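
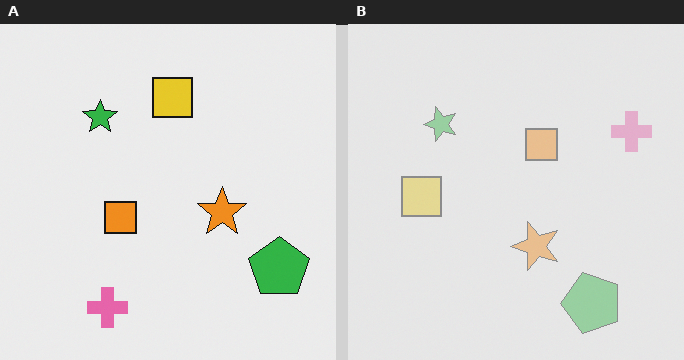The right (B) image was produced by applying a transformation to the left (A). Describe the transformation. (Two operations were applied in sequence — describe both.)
The transformation is: washed out (contrast reduced), then transposed (reflected across the top-left ↔ bottom-right diagonal).

Tones are pushed toward mid-grey across the whole image — a global contrast change. Shapes have swapped their row and column positions — what was in the top-right is now in the bottom-left — a diagonal reflection.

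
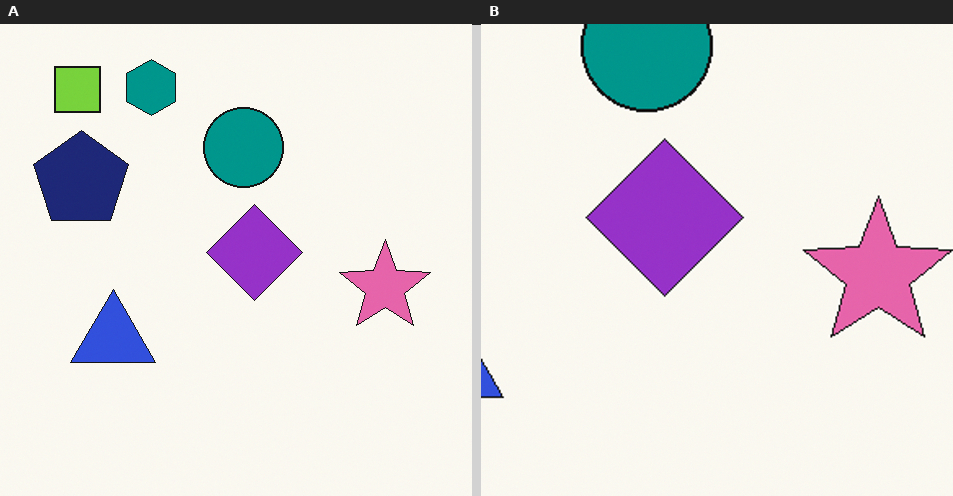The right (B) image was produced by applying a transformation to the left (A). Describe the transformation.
This is the original image cropped to a noticeably smaller region and rescaled.

The visible shapes are larger and the field of view is narrower; shapes near the original edges may be partly or wholly outside the frame — a crop-and-rescale.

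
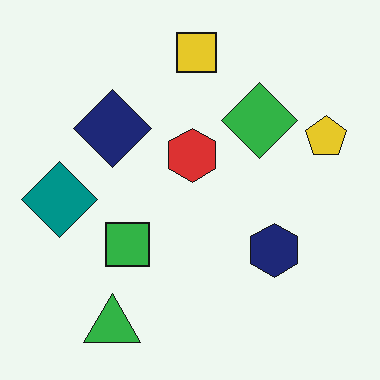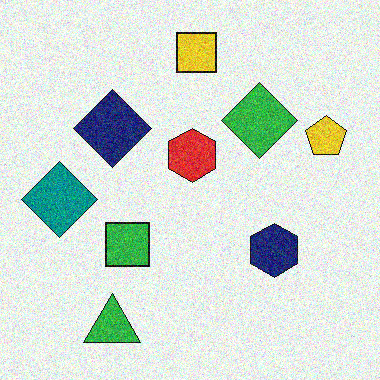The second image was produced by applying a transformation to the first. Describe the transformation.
The second image is the first degraded with visible gaussian noise.

Random speckle covers the whole image, including the flat background.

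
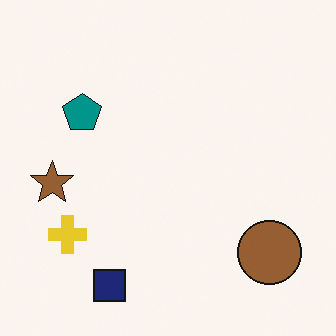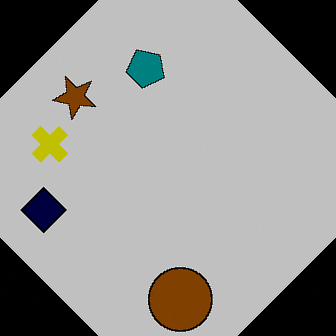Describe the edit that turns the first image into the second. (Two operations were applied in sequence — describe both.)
It was heavily posterized to just a handful of flat colors, then rotated clockwise by a large amount — several tens of degrees.

Each flat color has snapped to a coarser quantized level — most visibly, the near-white background has dropped to a flat grey. Every shape is tilted by the same angle and the image corners show triangular fill wedges — a whole-image rotation by a non-right angle.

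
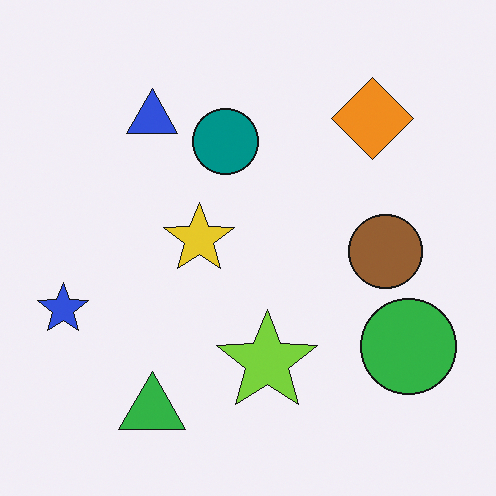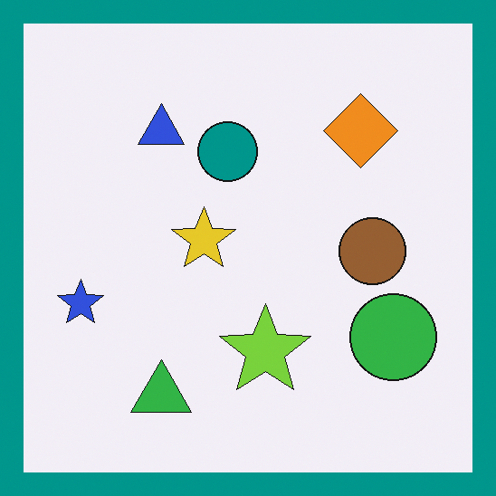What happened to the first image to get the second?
The image was framed with a teal border.

A solid teal frame runs around the edge of the second image, with the content slightly shrunk inside it.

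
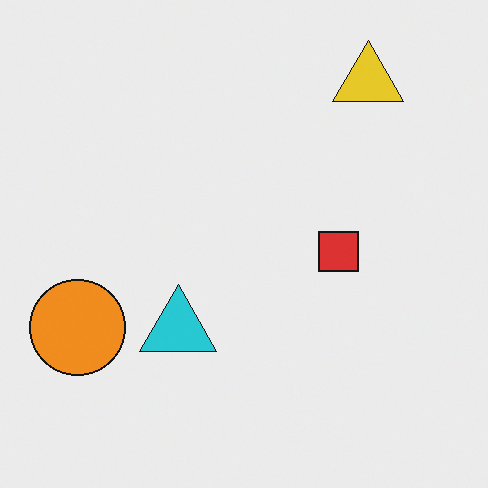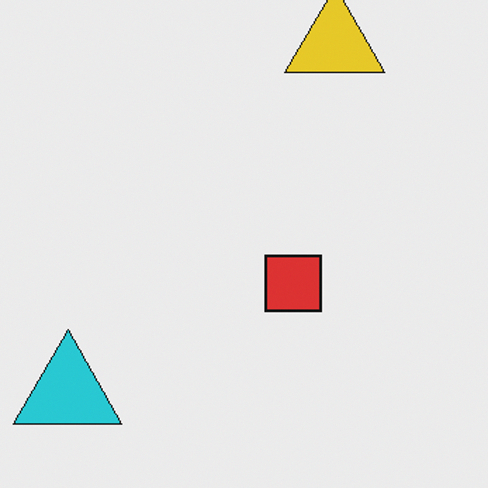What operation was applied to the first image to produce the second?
This is the original image cropped to a modestly smaller region and rescaled.

The visible shapes are larger and the field of view is narrower; shapes near the original edges may be partly or wholly outside the frame — a crop-and-rescale.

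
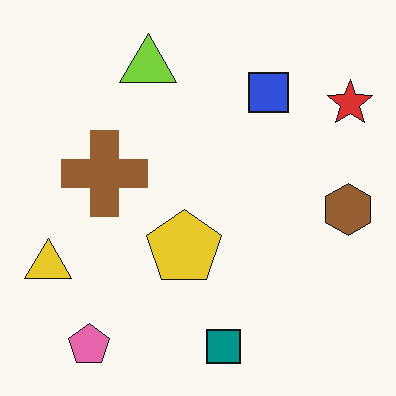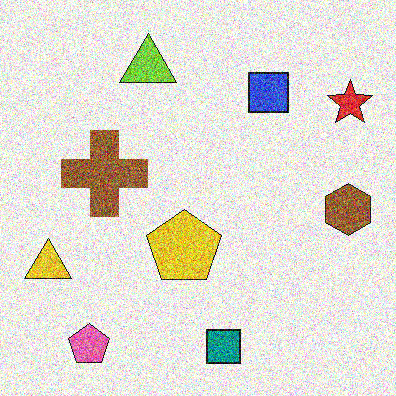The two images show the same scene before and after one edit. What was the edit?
The image was degraded with heavy additive noise.

Random speckle covers the whole image, including the flat background.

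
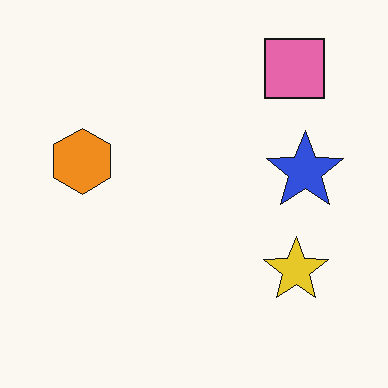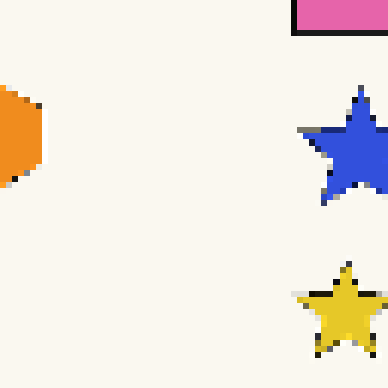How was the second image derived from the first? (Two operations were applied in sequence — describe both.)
The transformation is: cropped to a noticeably smaller region and rescaled, then pixelated into visible square blocks.

The visible shapes are larger and the field of view is narrower; shapes near the original edges may be partly or wholly outside the frame — a crop-and-rescale. Shapes are reduced to large square blocks; fine edges and outlines are lost — a downscale-then-upscale (mosaic) effect.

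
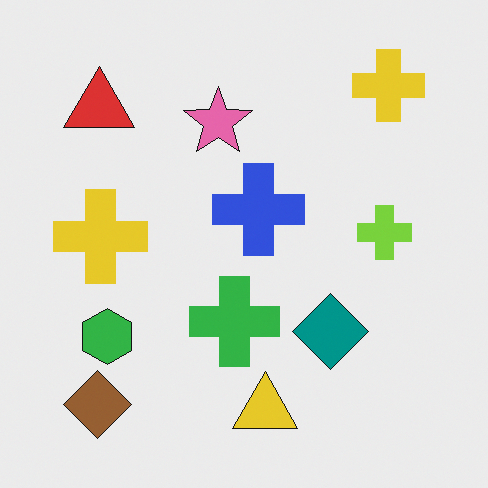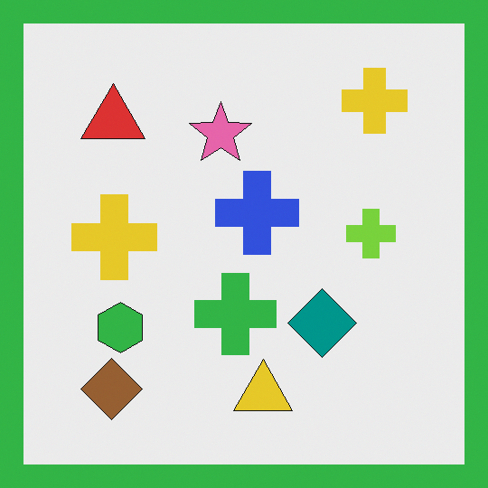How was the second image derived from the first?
The second image is the first framed with a green border.

A solid green frame runs around the edge of the second image, with the content slightly shrunk inside it.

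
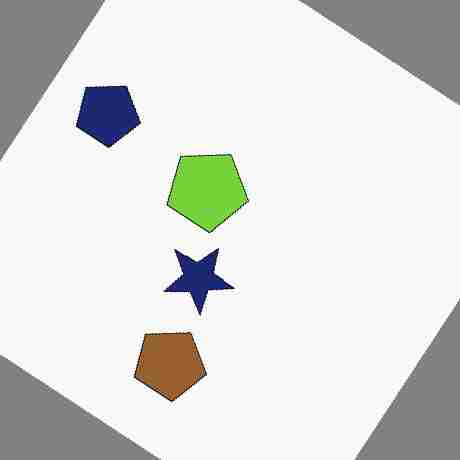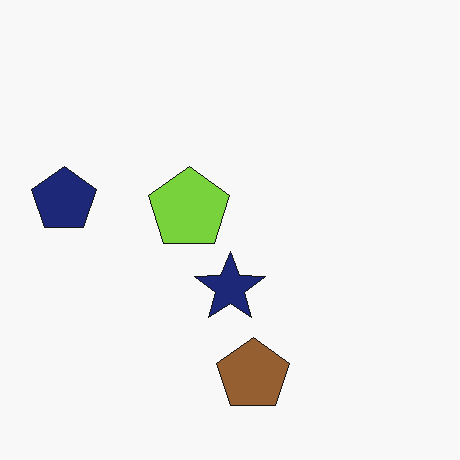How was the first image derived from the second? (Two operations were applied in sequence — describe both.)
Rotated clockwise by a large amount — several tens of degrees, then degraded with heavy JPEG compression.

Every shape is tilted by the same angle and the image corners show triangular fill wedges — a whole-image rotation by a non-right angle. Blocky 8×8 compression artifacts appear around shape edges and the flat background shows ringing — characteristic JPEG degradation.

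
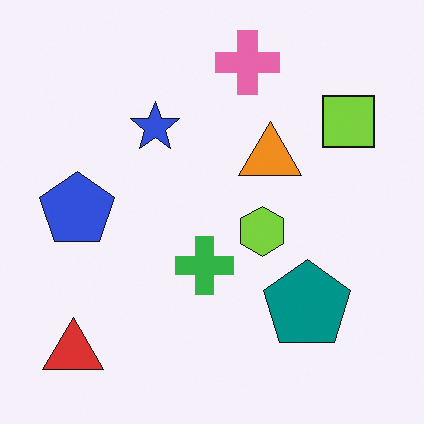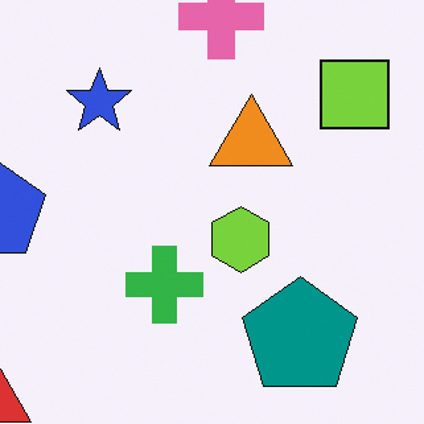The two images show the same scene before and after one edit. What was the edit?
The transformation is: cropped slightly and scaled back up.

The visible shapes are larger and the field of view is narrower; shapes near the original edges may be partly or wholly outside the frame — a crop-and-rescale.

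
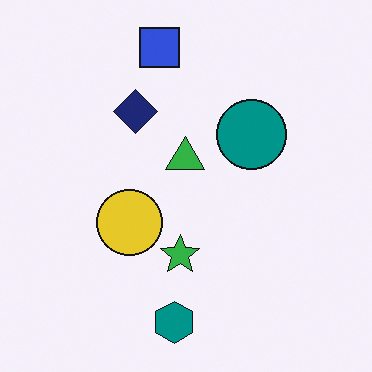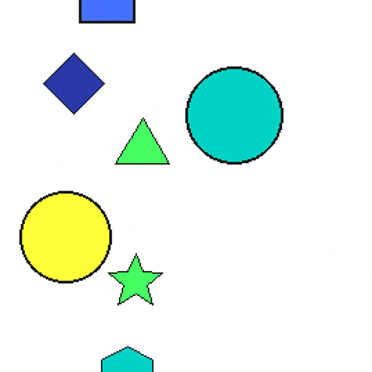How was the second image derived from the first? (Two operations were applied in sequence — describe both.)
The second image is the first brightened a lot, then cropped to a modestly smaller region and rescaled.

Every pixel — background and shapes alike — is uniformly brightened. The visible shapes are larger and the field of view is narrower; shapes near the original edges may be partly or wholly outside the frame — a crop-and-rescale.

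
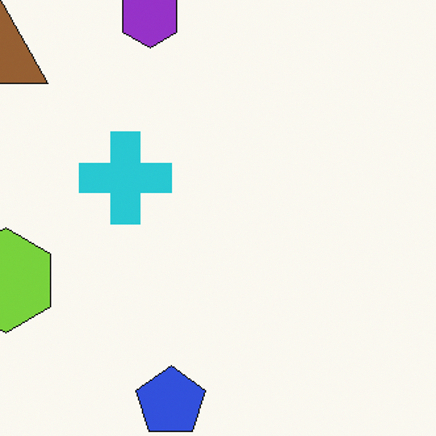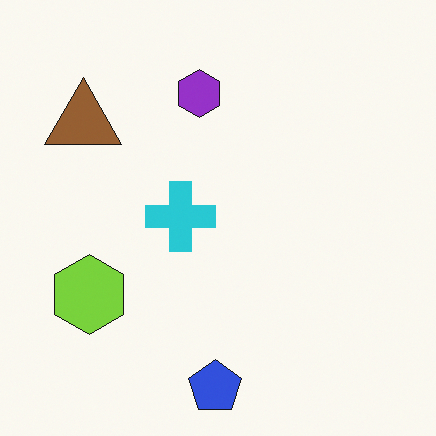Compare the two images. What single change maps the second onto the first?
The image was cropped to a modestly smaller region and rescaled.

The visible shapes are larger and the field of view is narrower; shapes near the original edges may be partly or wholly outside the frame — a crop-and-rescale.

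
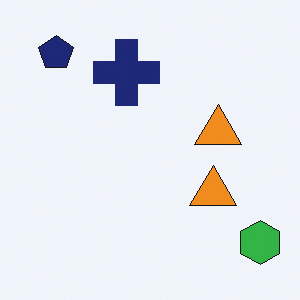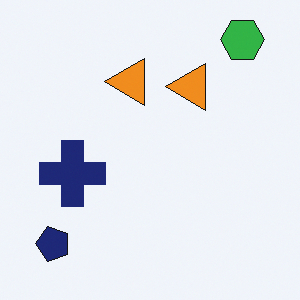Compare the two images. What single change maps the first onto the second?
The transformation is: rotated 90° counter-clockwise.

The green hexagon sits in the bottom-right of the first image and the top-right of the second — consistent with a whole-image 90° counter-clockwise rotation.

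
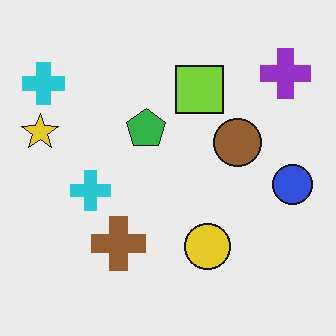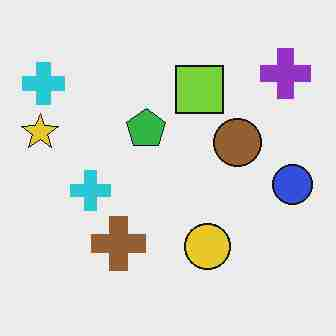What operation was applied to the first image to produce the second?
This is the original image degraded with heavy JPEG compression.

Blocky 8×8 compression artifacts appear around shape edges and the flat background shows ringing — characteristic JPEG degradation.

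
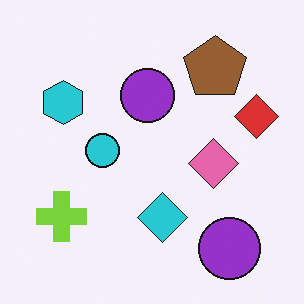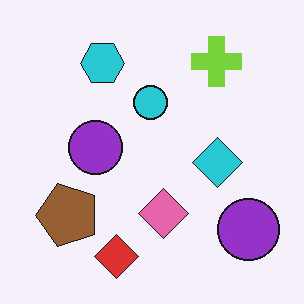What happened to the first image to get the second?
It was transposed (reflected across the top-left ↔ bottom-right diagonal).

Shapes have swapped their row and column positions — what was in the top-right is now in the bottom-left — a diagonal reflection.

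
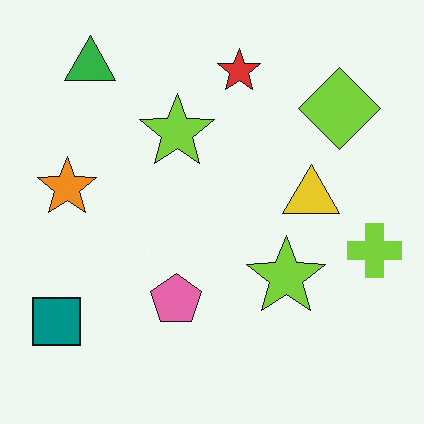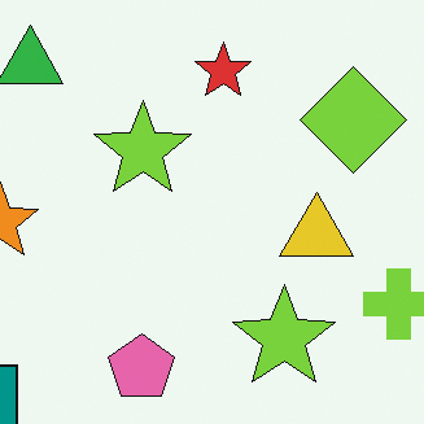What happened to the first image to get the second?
This is the original image cropped to a modestly smaller region and rescaled.

The visible shapes are larger and the field of view is narrower; shapes near the original edges may be partly or wholly outside the frame — a crop-and-rescale.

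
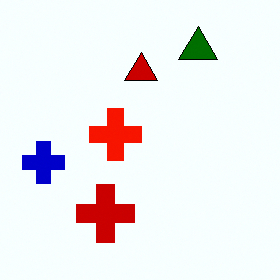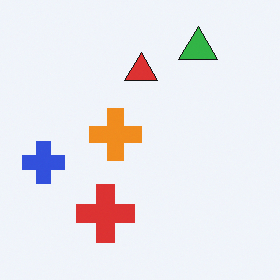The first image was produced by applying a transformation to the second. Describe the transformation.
The transformation is: given much higher contrast.

Tones are pushed away from mid-grey across the whole image — a global contrast change.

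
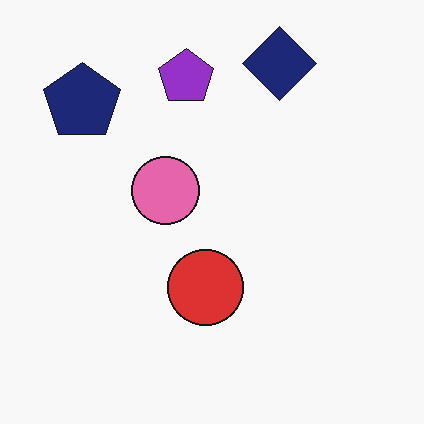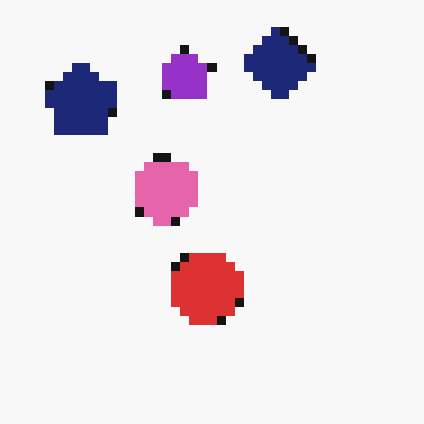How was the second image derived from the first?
Heavily pixelated into large blocks.

Shapes are reduced to large square blocks; fine edges and outlines are lost — a downscale-then-upscale (mosaic) effect.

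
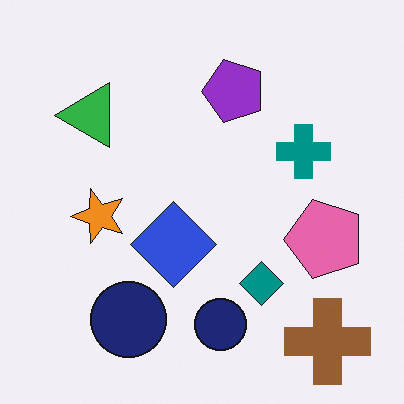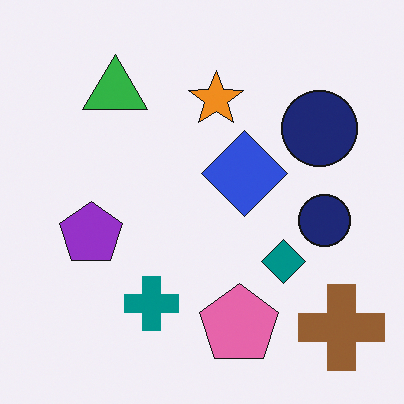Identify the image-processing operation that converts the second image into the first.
The transformation is: transposed (reflected across the top-left ↔ bottom-right diagonal).

Shapes have swapped their row and column positions — what was in the top-right is now in the bottom-left — a diagonal reflection.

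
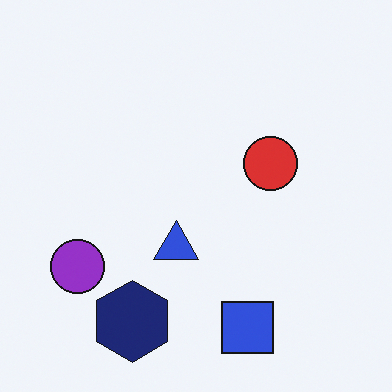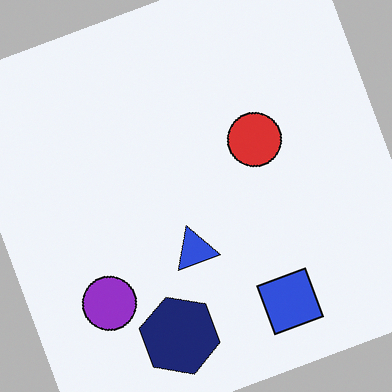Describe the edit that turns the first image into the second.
The image was rotated counter-clockwise by a moderate amount.

Every shape is tilted by the same angle and the image corners show triangular fill wedges — a whole-image rotation by a non-right angle.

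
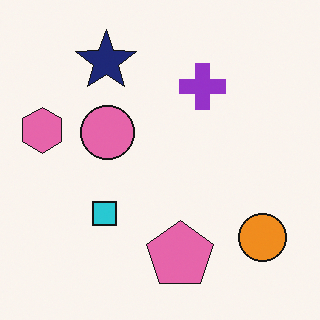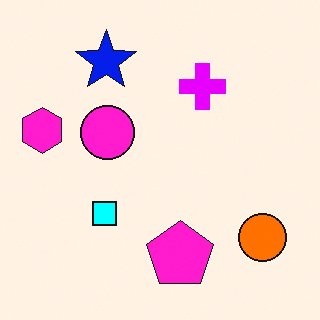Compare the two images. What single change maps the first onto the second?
This is the original image made much more vivid (saturation change).

All colors are more vivid — a global saturation change.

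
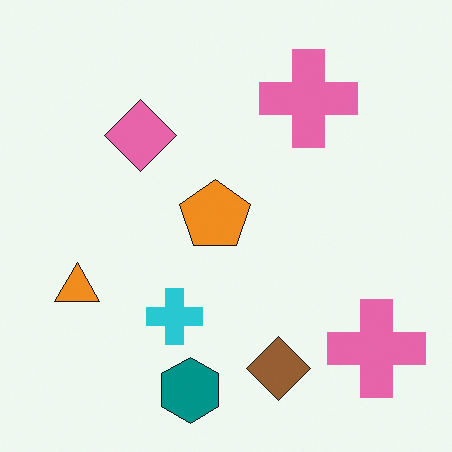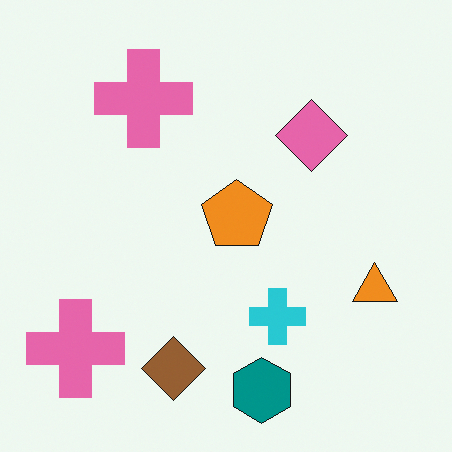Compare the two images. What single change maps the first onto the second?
This is the original image flipped horizontally (left ↔ right).

The orange triangle is in the left of the first image and the right of the second — shapes on opposite sides of the vertical midline have swapped in a mirror flip.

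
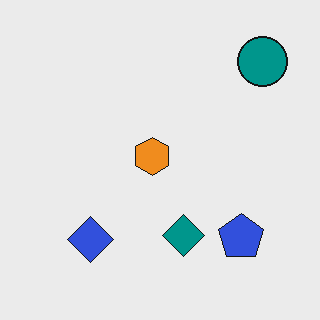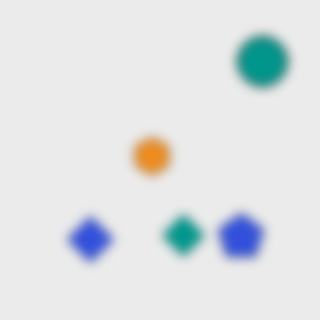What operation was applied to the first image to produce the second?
The transformation is: heavily blurred.

Shape edges and outlines are uniformly softened across the whole image.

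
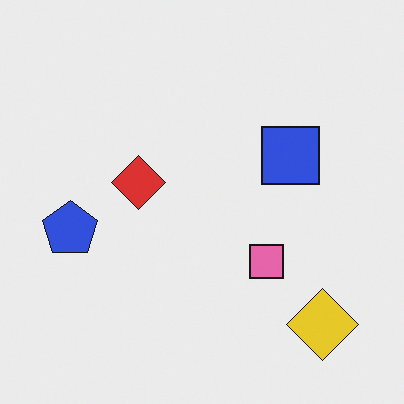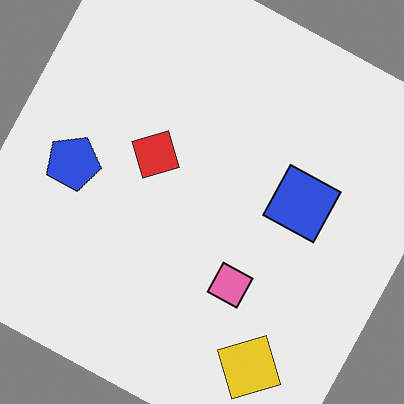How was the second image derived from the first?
The image was rotated clockwise by a moderate amount.

Every shape is tilted by the same angle and the image corners show triangular fill wedges — a whole-image rotation by a non-right angle.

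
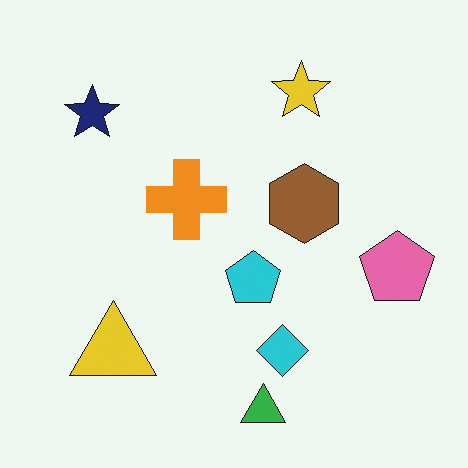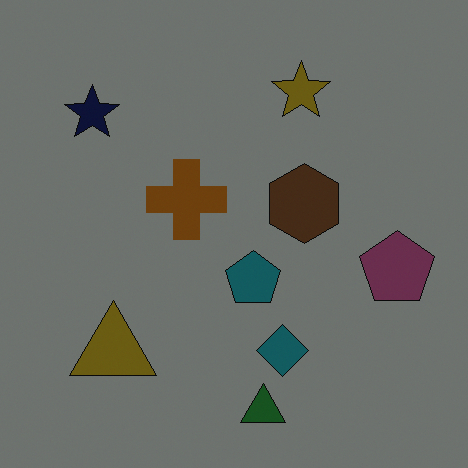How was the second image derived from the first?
The second image is the first substantially darkened.

Every pixel — background and shapes alike — is uniformly darkened.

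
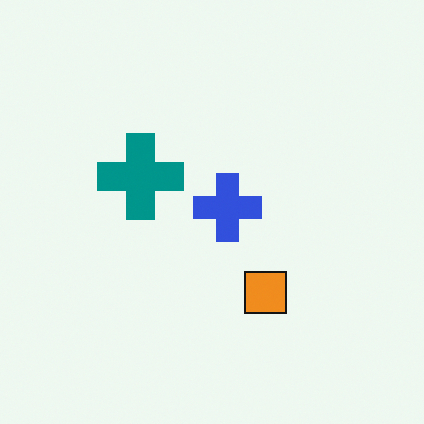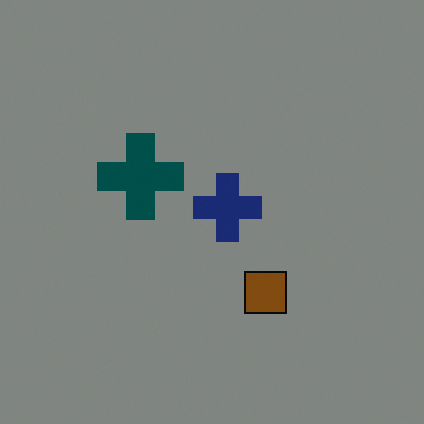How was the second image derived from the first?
It was darkened a lot.

Every pixel — background and shapes alike — is uniformly darkened.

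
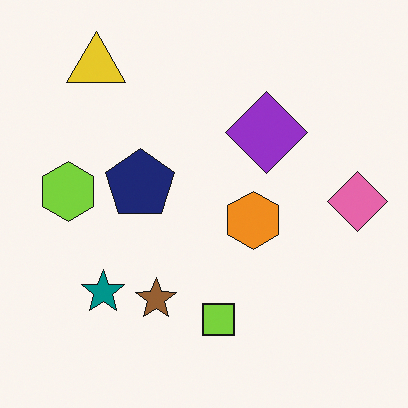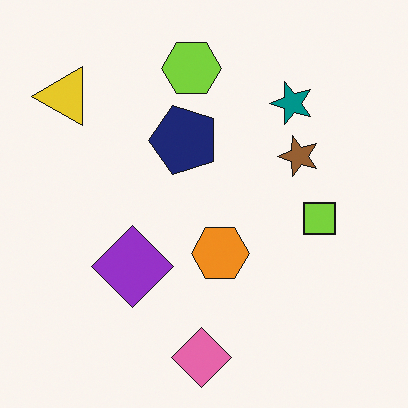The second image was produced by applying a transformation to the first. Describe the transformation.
This is the original image transposed (reflected across the top-left ↔ bottom-right diagonal).

Shapes have swapped their row and column positions — what was in the top-right is now in the bottom-left — a diagonal reflection.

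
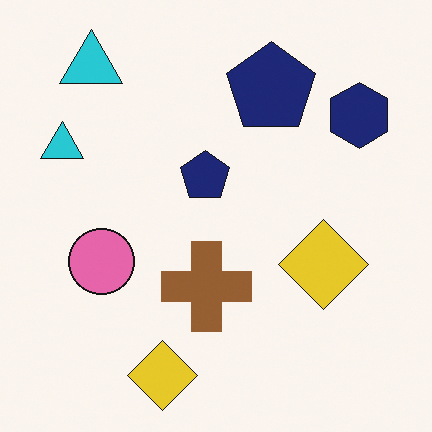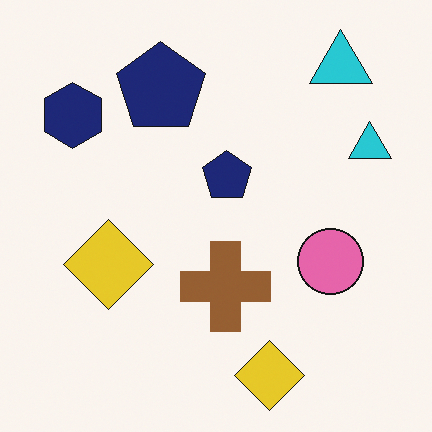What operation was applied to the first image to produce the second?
The second image is the first flipped horizontally (left ↔ right).

The navy hexagon is in the top-right of the first image and the top-left of the second — shapes on opposite sides of the vertical midline have swapped in a mirror flip.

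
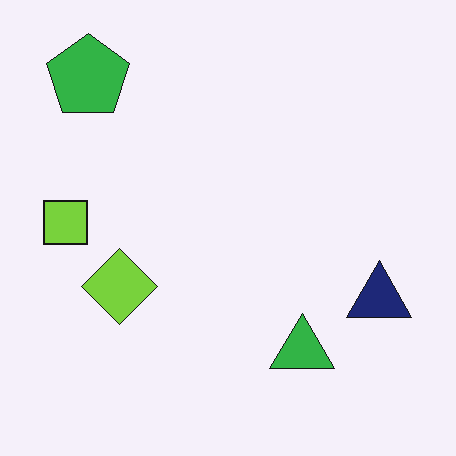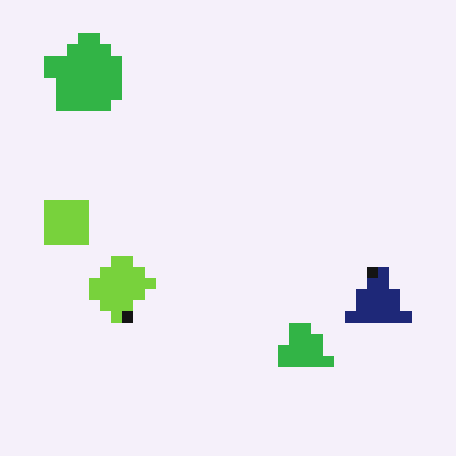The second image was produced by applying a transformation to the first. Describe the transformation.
The second image is the first heavily pixelated into large blocks.

Shapes are reduced to large square blocks; fine edges and outlines are lost — a downscale-then-upscale (mosaic) effect.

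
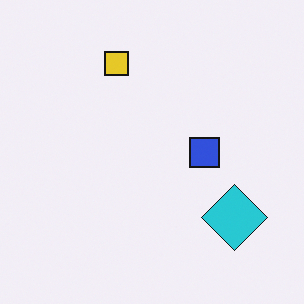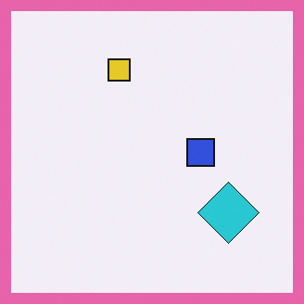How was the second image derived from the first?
The image was framed with a pink border.

A solid pink frame runs around the edge of the second image, with the content slightly shrunk inside it.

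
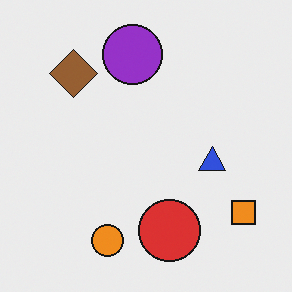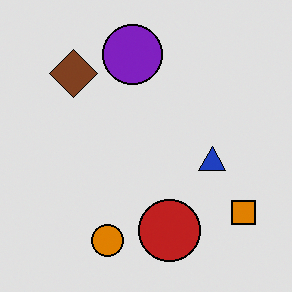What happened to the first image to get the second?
The second image is the first moderately posterized.

Each flat color has snapped to a coarser quantized level — most visibly, the near-white background has dropped to a flat grey.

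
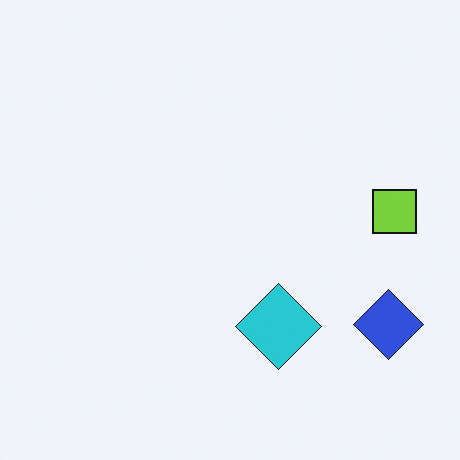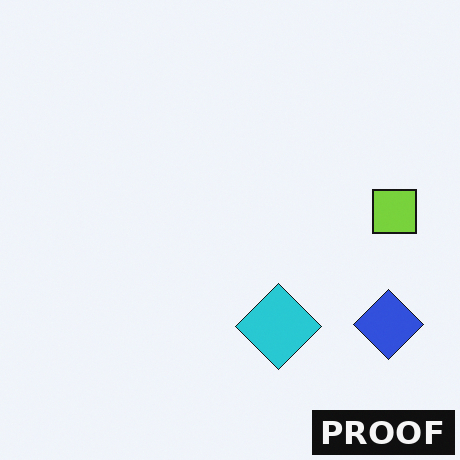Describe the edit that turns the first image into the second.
This is the original image watermarked with the text "PROOF" in the lower-right corner.

A dark label reading "PROOF" appears in the lower-right corner.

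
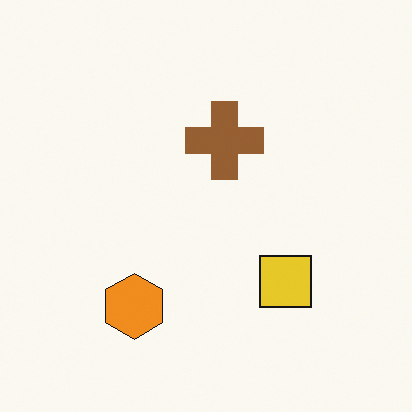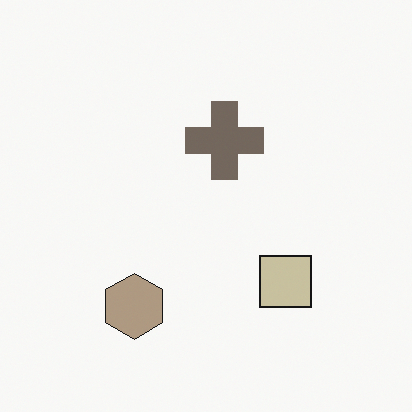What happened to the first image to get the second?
Heavily desaturated.

All colors are more muted and greyish — a global saturation change.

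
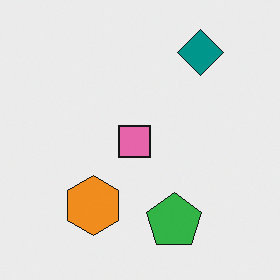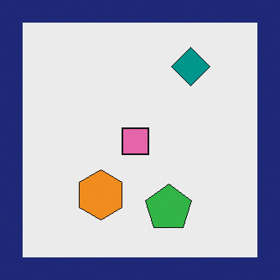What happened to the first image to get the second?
Framed with a navy border.

A solid navy frame runs around the edge of the second image, with the content slightly shrunk inside it.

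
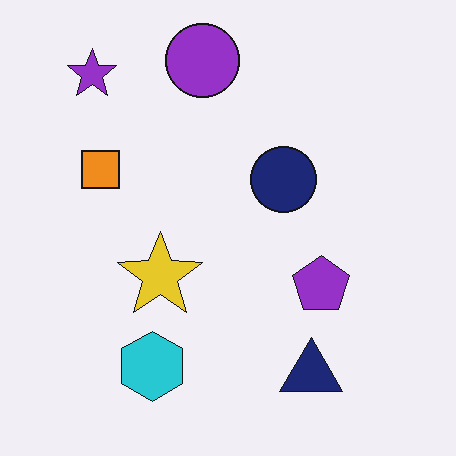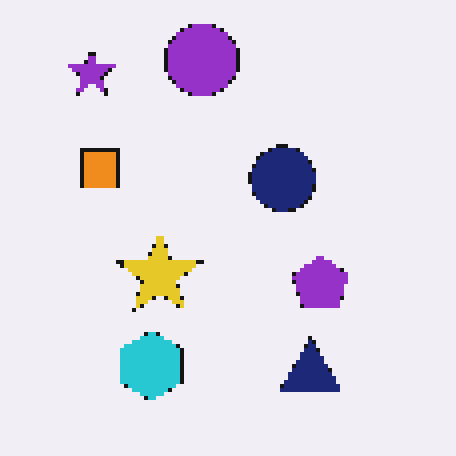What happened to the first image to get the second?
This is the original image lightly pixelated (a mild mosaic effect).

Shapes are reduced to large square blocks; fine edges and outlines are lost — a downscale-then-upscale (mosaic) effect.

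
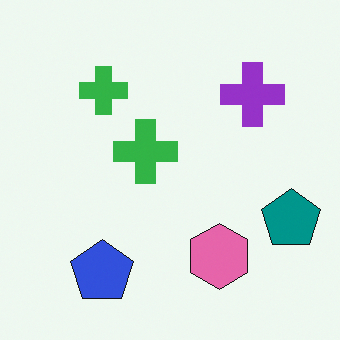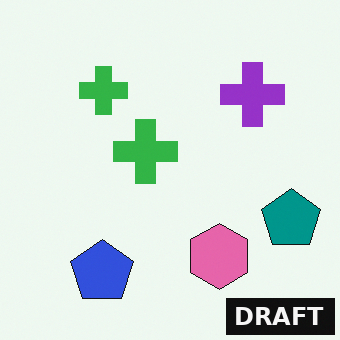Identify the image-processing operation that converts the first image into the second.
The image was watermarked with the text "DRAFT" in the lower-right corner.

A dark label reading "DRAFT" appears in the lower-right corner.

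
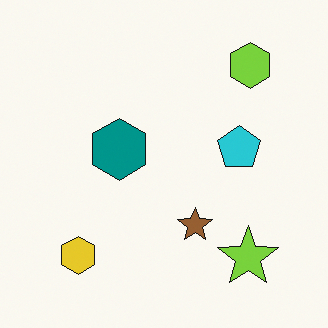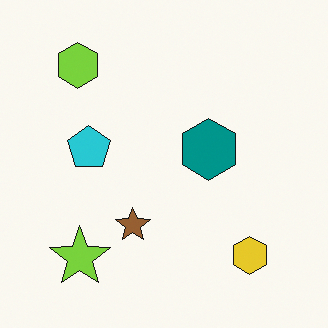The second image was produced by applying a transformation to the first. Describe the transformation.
The image was flipped horizontally (left ↔ right).

The yellow hexagon is in the bottom-left of the first image and the bottom-right of the second — shapes on opposite sides of the vertical midline have swapped in a mirror flip.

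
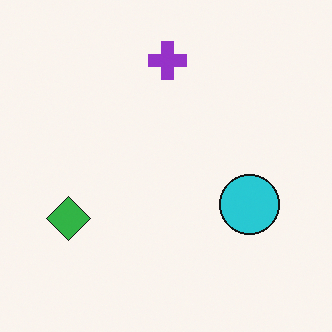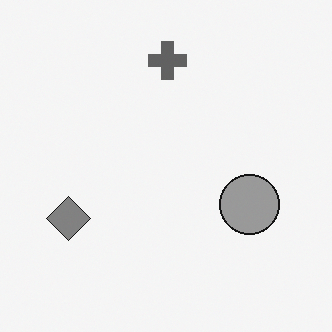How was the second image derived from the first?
The transformation is: converted to grayscale.

All color is removed — every shape is now a shade of grey.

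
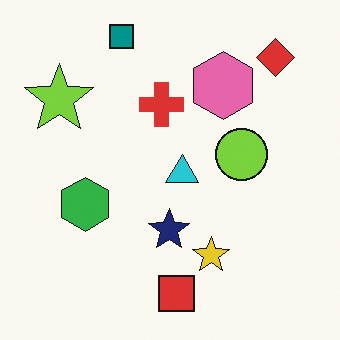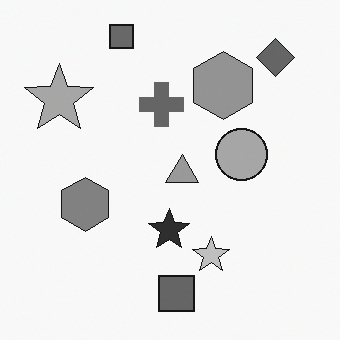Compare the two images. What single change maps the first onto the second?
Converted to grayscale.

All color is removed — every shape is now a shade of grey.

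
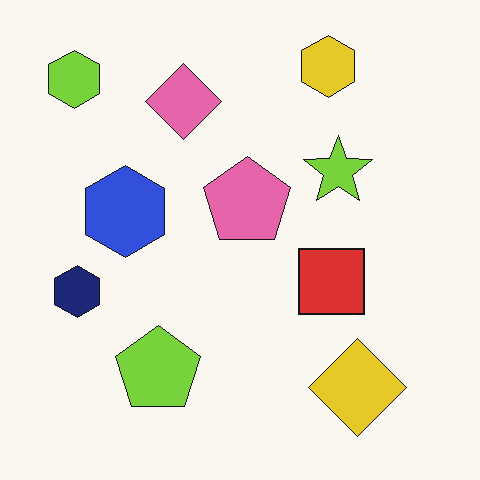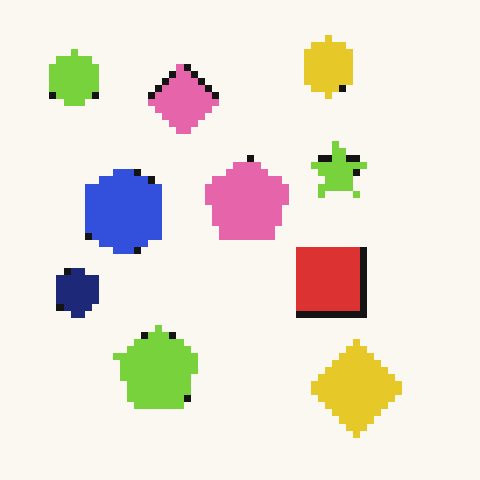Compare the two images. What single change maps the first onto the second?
The second image is the first moderately pixelated.

Shapes are reduced to large square blocks; fine edges and outlines are lost — a downscale-then-upscale (mosaic) effect.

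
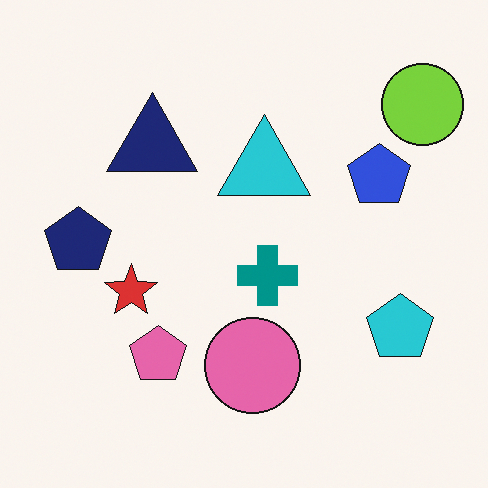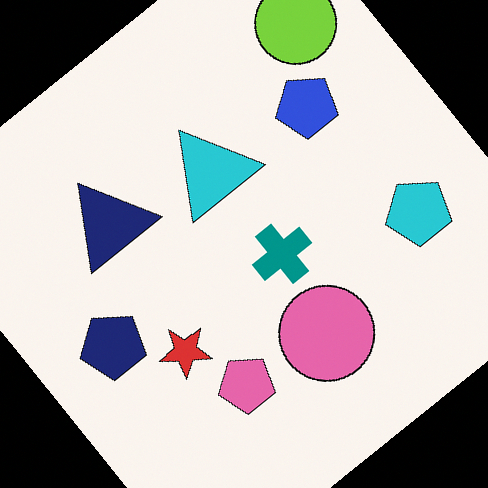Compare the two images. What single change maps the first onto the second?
The image was rotated counter-clockwise by a large amount — several tens of degrees.

Every shape is tilted by the same angle and the image corners show triangular fill wedges — a whole-image rotation by a non-right angle.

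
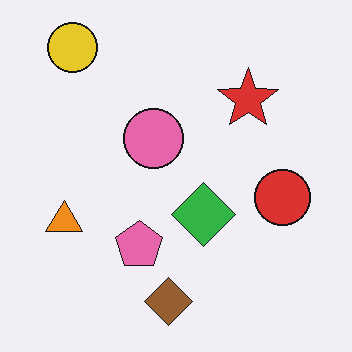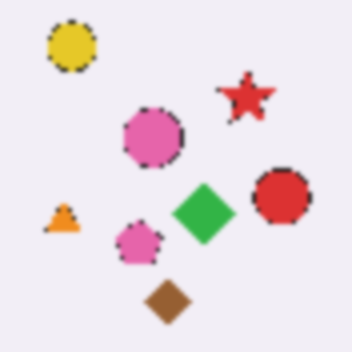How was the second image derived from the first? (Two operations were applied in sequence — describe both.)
It was lightly pixelated (a mild mosaic effect), then given a subtle gaussian blur.

Shapes are reduced to large square blocks; fine edges and outlines are lost — a downscale-then-upscale (mosaic) effect. Shape edges and outlines are uniformly softened across the whole image.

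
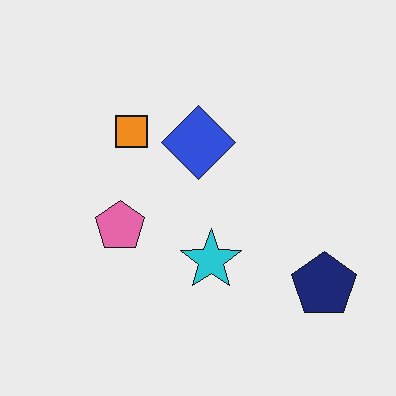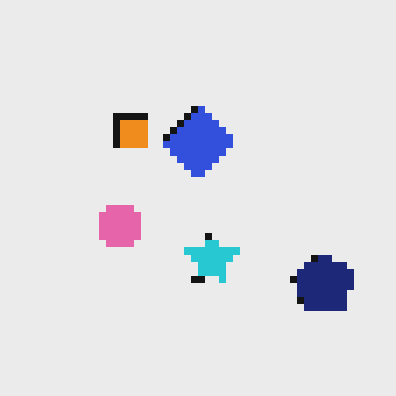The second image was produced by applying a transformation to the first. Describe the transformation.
Pixelated into visible square blocks.

Shapes are reduced to large square blocks; fine edges and outlines are lost — a downscale-then-upscale (mosaic) effect.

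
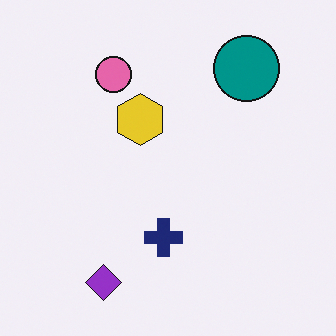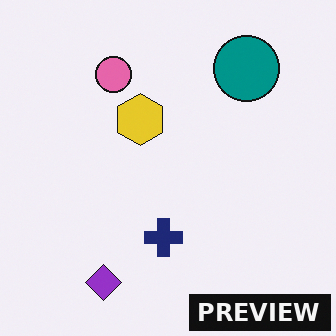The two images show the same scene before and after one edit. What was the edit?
The transformation is: watermarked with the text "PREVIEW" in the lower-right corner.

A dark label reading "PREVIEW" appears in the lower-right corner.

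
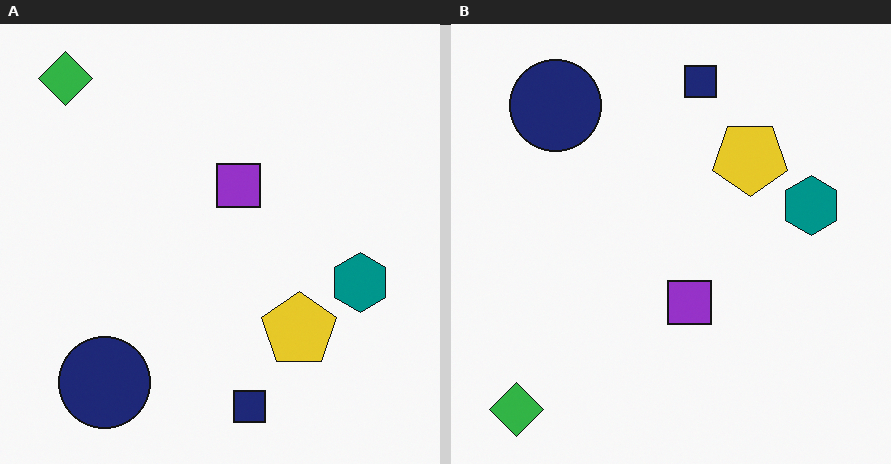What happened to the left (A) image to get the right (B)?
It was flipped vertically (top ↔ bottom).

The green diamond is in the top-left of the left (A) image and the bottom-left of the right (B) — shapes on opposite sides of the horizontal midline have swapped in a mirror flip.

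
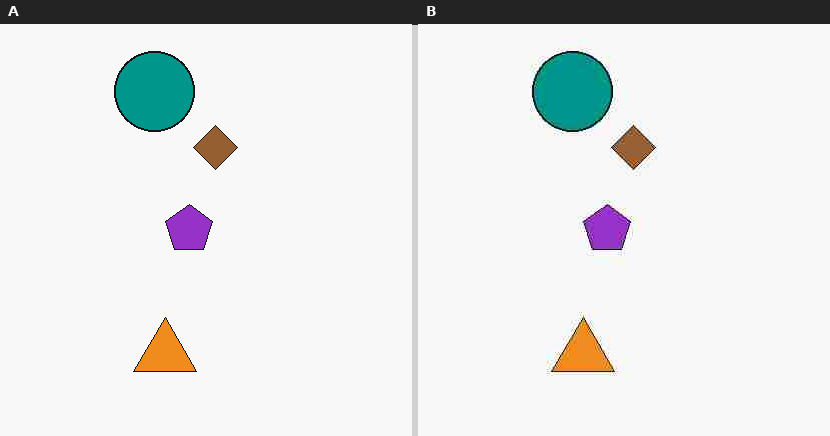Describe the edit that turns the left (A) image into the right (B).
It was degraded with heavy JPEG compression.

Blocky 8×8 compression artifacts appear around shape edges and the flat background shows ringing — characteristic JPEG degradation.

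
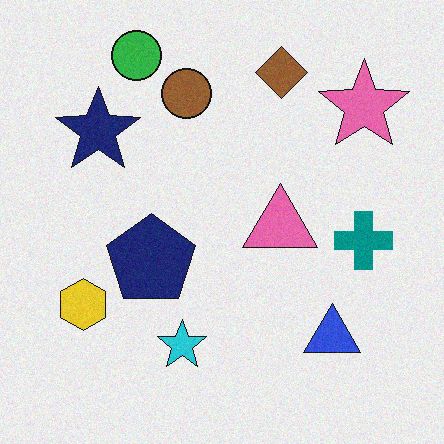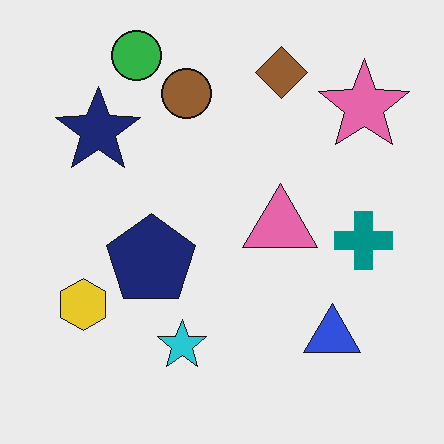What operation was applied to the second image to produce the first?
The image was degraded with a light layer of grain.

Random speckle covers the whole image, including the flat background.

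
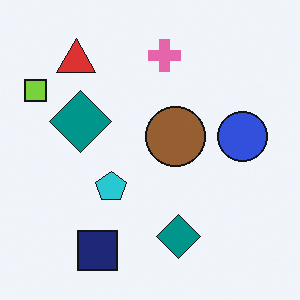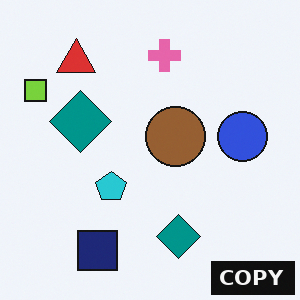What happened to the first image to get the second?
The second image is the first watermarked with the text "COPY" in the lower-right corner.

A dark label reading "COPY" appears in the lower-right corner.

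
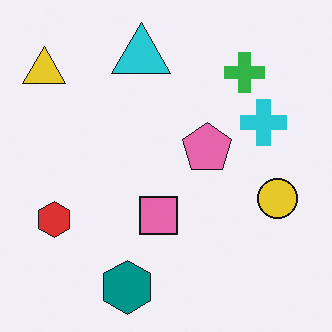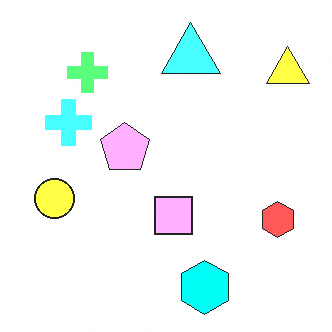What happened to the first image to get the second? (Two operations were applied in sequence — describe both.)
This is the original image flipped horizontally (left ↔ right), then substantially brightened.

The yellow triangle is in the top-left of the first image and the top-right of the second — shapes on opposite sides of the vertical midline have swapped in a mirror flip. Every pixel — background and shapes alike — is uniformly brightened.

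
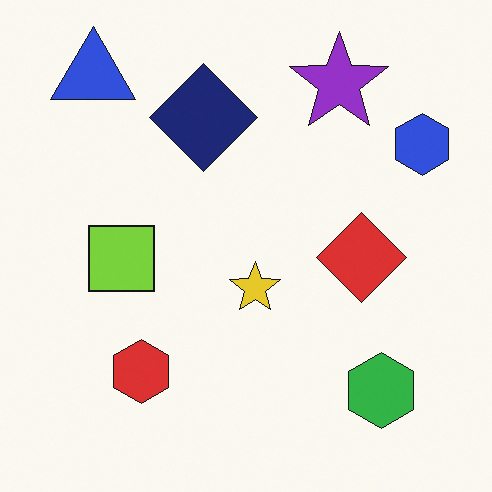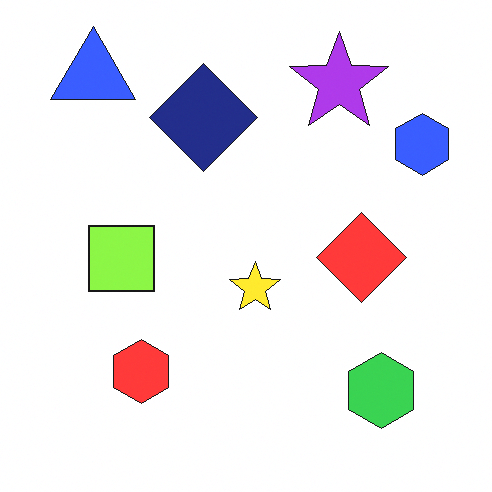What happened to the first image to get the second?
Slightly brightened.

Every pixel — background and shapes alike — is uniformly brightened.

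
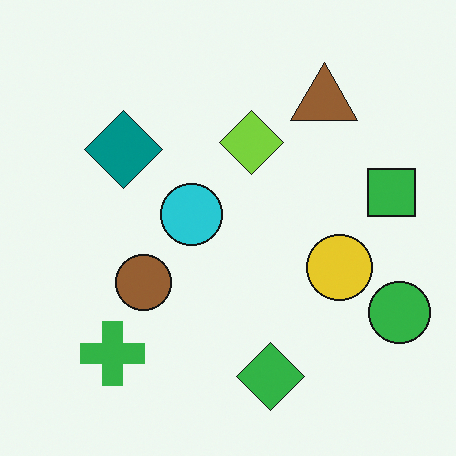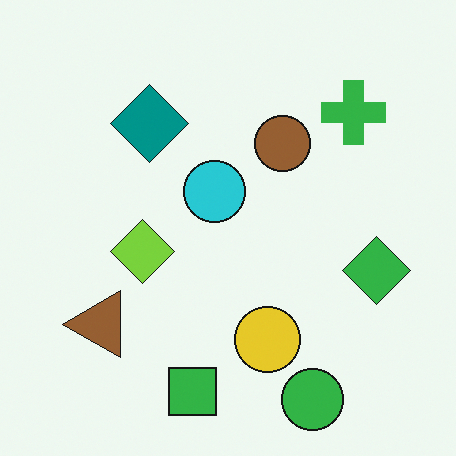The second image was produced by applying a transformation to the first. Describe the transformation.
This is the original image transposed (reflected across the top-left ↔ bottom-right diagonal).

Shapes have swapped their row and column positions — what was in the top-right is now in the bottom-left — a diagonal reflection.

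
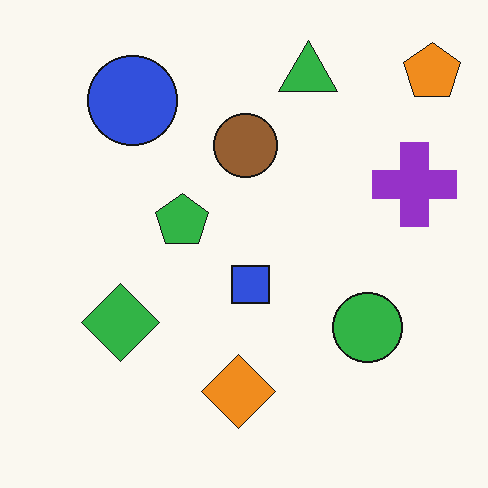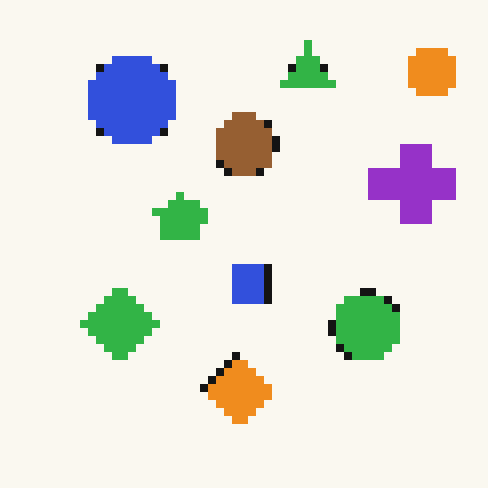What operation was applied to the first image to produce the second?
The image was pixelated into visible square blocks.

Shapes are reduced to large square blocks; fine edges and outlines are lost — a downscale-then-upscale (mosaic) effect.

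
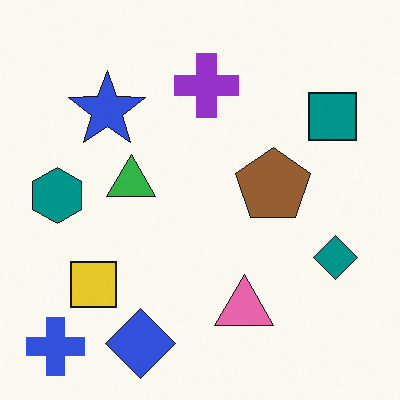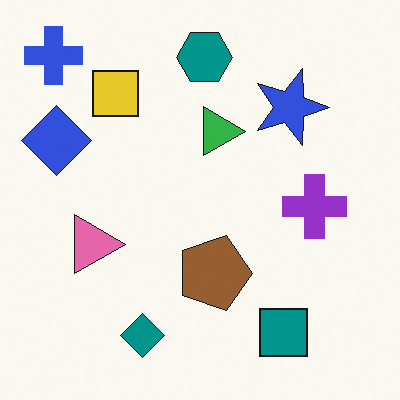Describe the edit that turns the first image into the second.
The second image is the first rotated 90° clockwise.

The blue cross sits in the bottom-left of the first image and the top-left of the second — consistent with a whole-image 90° clockwise rotation.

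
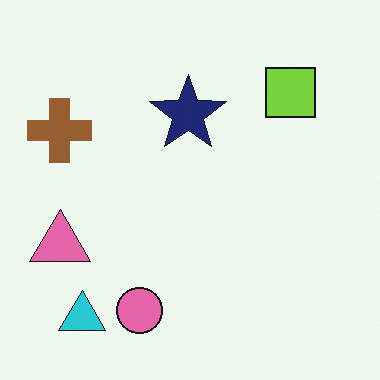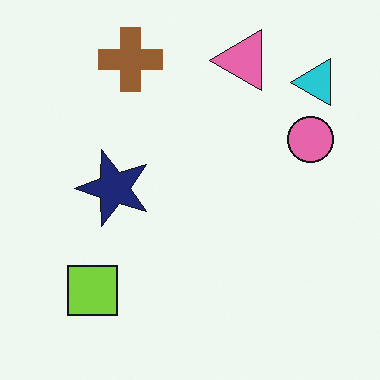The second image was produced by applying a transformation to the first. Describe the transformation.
Transposed (reflected across the top-left ↔ bottom-right diagonal).

Shapes have swapped their row and column positions — what was in the top-right is now in the bottom-left — a diagonal reflection.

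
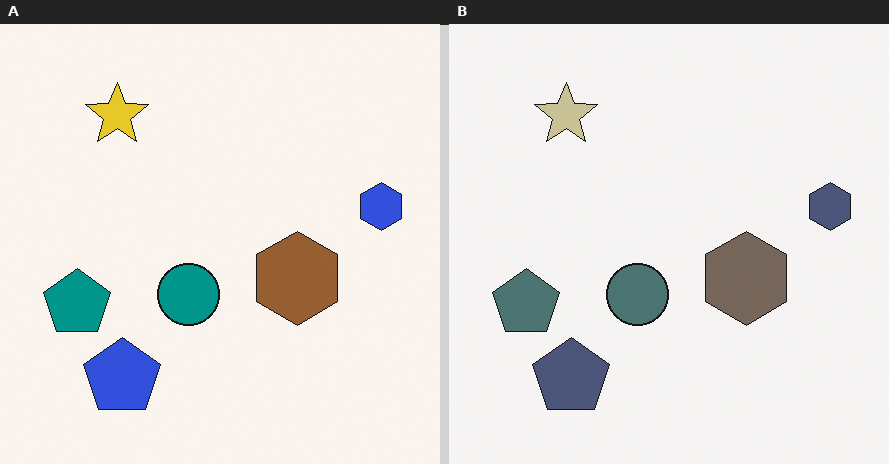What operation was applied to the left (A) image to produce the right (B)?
The right (B) image is the left (A) made much more muted (saturation change).

All colors are more muted and greyish — a global saturation change.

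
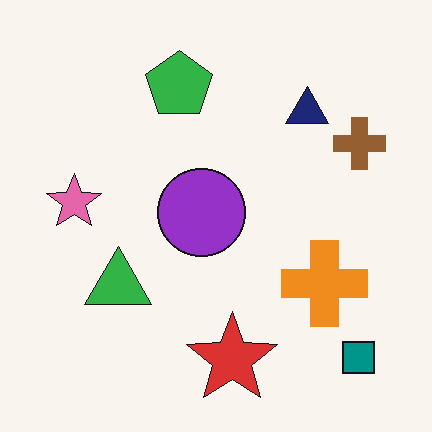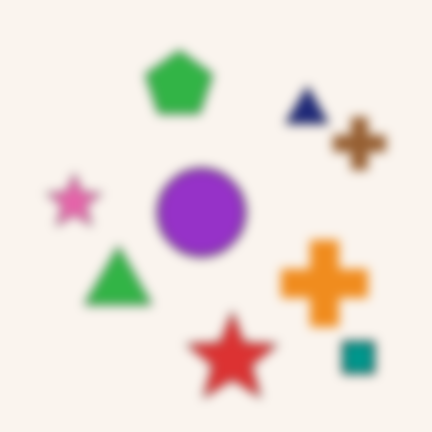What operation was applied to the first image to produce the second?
This is the original image heavily blurred.

Shape edges and outlines are uniformly softened across the whole image.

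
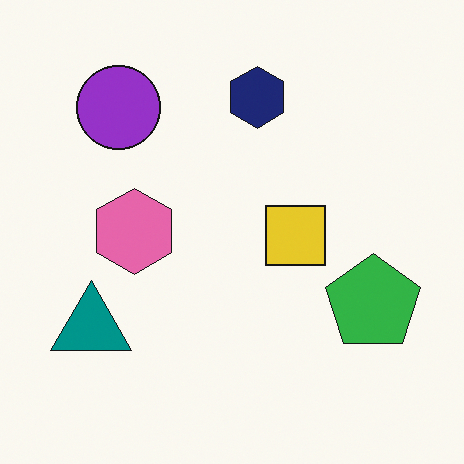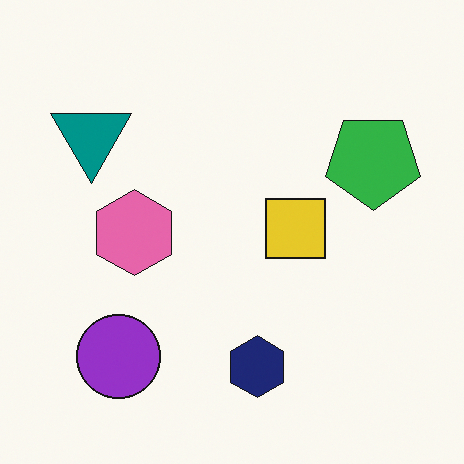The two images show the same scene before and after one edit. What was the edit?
Flipped vertically (top ↔ bottom).

The navy hexagon is in the top of the first image and the bottom of the second — shapes on opposite sides of the horizontal midline have swapped in a mirror flip.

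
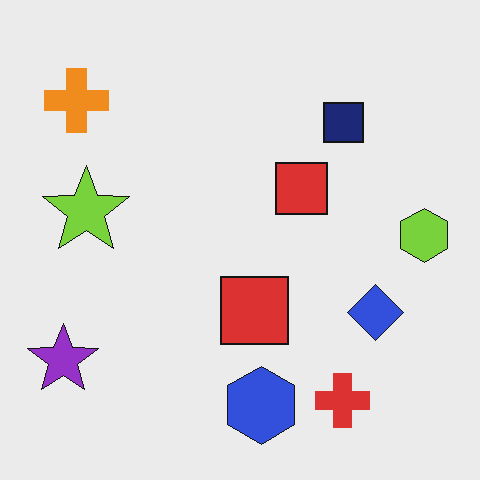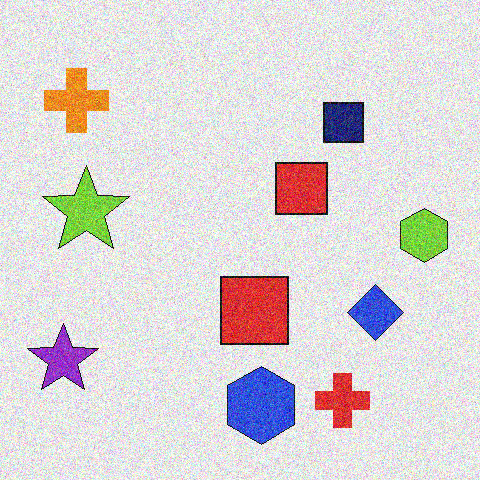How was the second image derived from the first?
This is the original image degraded with heavy additive noise.

Random speckle covers the whole image, including the flat background.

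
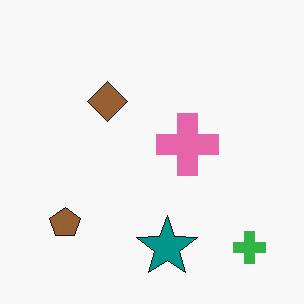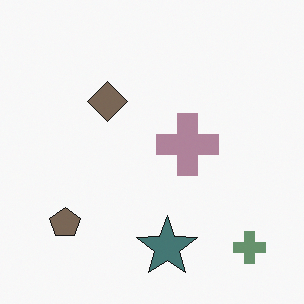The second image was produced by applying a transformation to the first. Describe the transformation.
The second image is the first made much more muted (saturation change).

All colors are more muted and greyish — a global saturation change.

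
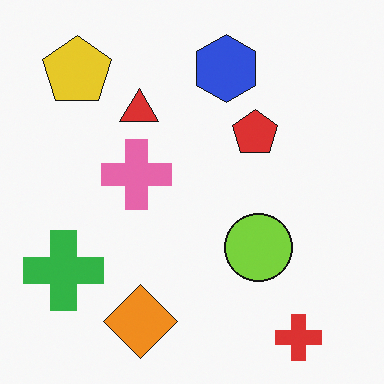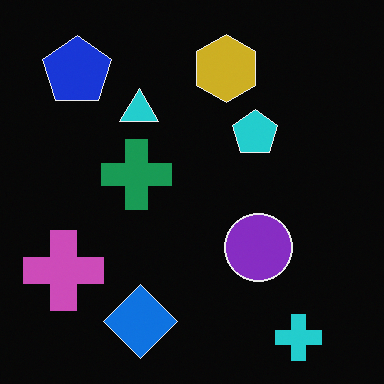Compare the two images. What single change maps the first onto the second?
This is the original image color-inverted (negative).

The light background has become dark and every shape's color is its complement — a photographic negative.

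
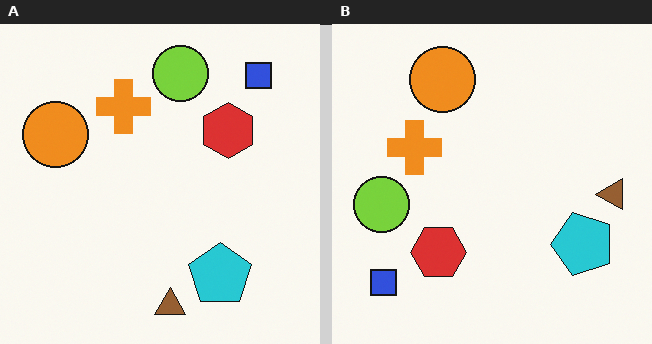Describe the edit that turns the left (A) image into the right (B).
The transformation is: transposed (reflected across the top-left ↔ bottom-right diagonal).

Shapes have swapped their row and column positions — what was in the top-right is now in the bottom-left — a diagonal reflection.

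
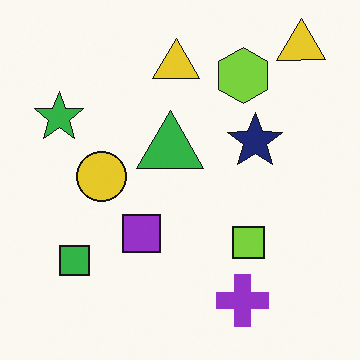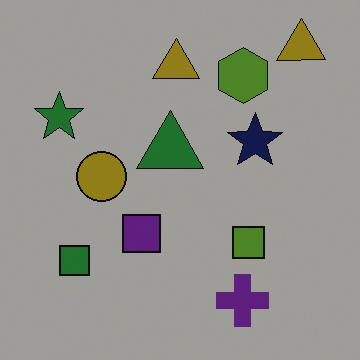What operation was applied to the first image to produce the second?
Darkened a lot.

Every pixel — background and shapes alike — is uniformly darkened.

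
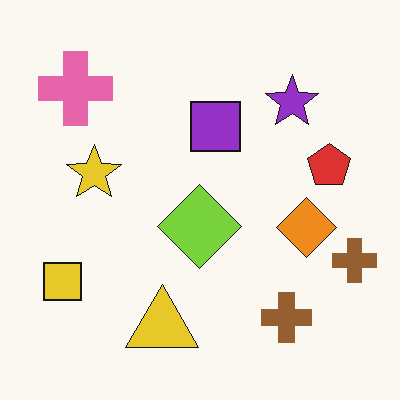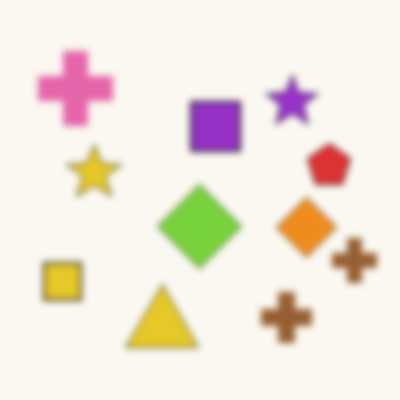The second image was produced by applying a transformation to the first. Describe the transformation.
Noticeably gaussian-blurred.

Shape edges and outlines are uniformly softened across the whole image.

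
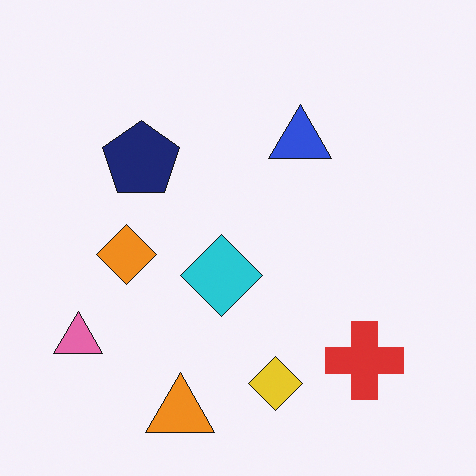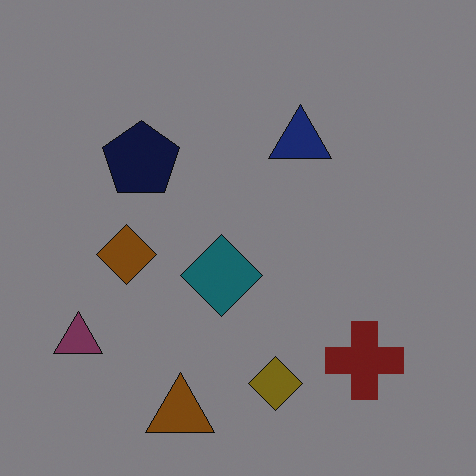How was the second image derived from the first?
The transformation is: substantially darkened.

Every pixel — background and shapes alike — is uniformly darkened.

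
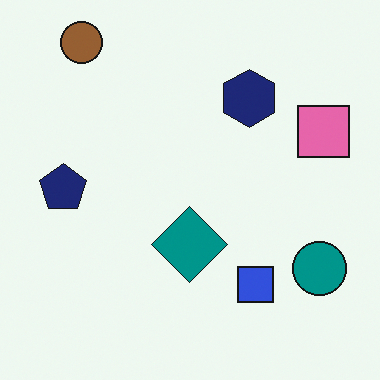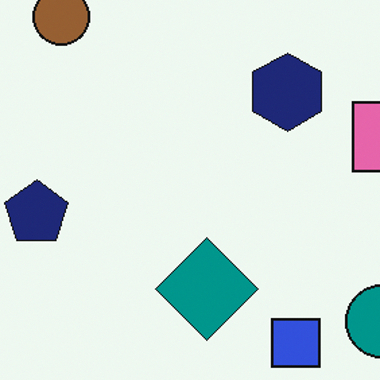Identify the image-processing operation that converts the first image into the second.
This is the original image cropped slightly and scaled back up.

The visible shapes are larger and the field of view is narrower; shapes near the original edges may be partly or wholly outside the frame — a crop-and-rescale.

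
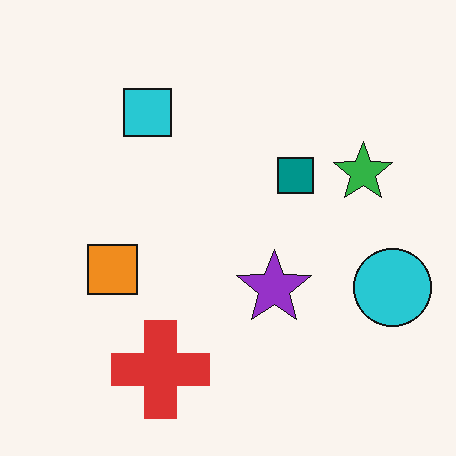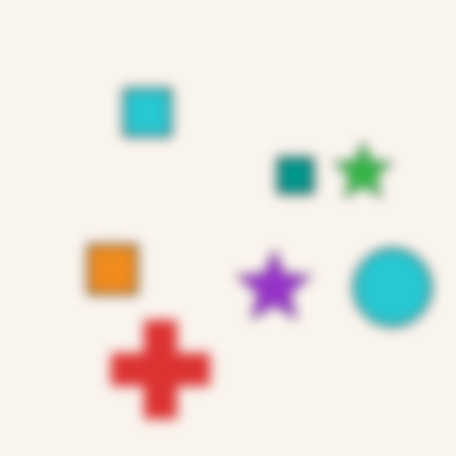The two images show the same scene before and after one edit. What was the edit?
The second image is the first heavily blurred.

Shape edges and outlines are uniformly softened across the whole image.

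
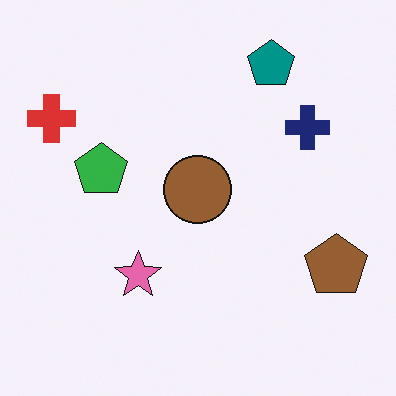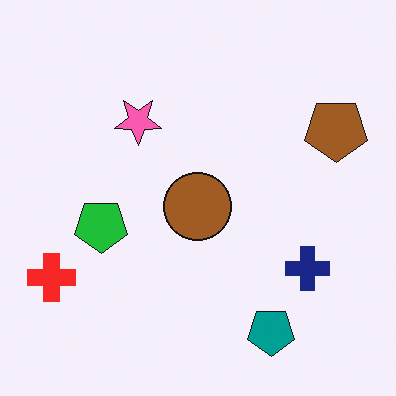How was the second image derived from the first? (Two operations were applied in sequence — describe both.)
It was slightly oversaturated, then flipped vertically (top ↔ bottom).

All colors are more vivid — a global saturation change. The teal pentagon is in the top-right of the first image and the bottom-right of the second — shapes on opposite sides of the horizontal midline have swapped in a mirror flip.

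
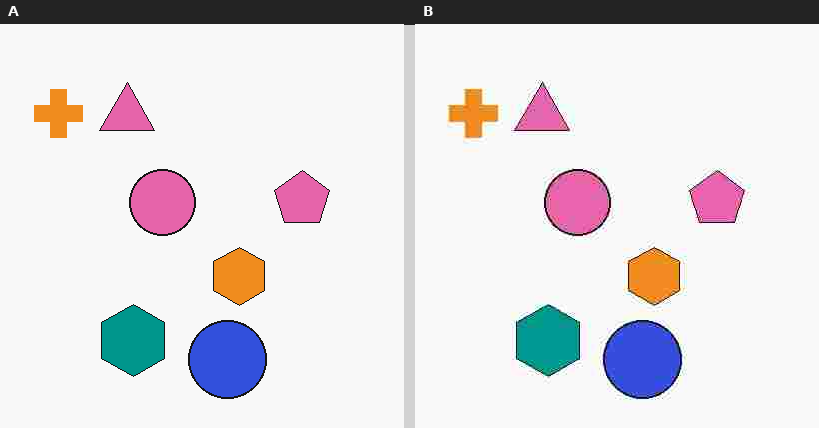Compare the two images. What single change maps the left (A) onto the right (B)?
The transformation is: heavily JPEG-compressed with obvious blocking artifacts.

Blocky 8×8 compression artifacts appear around shape edges and the flat background shows ringing — characteristic JPEG degradation.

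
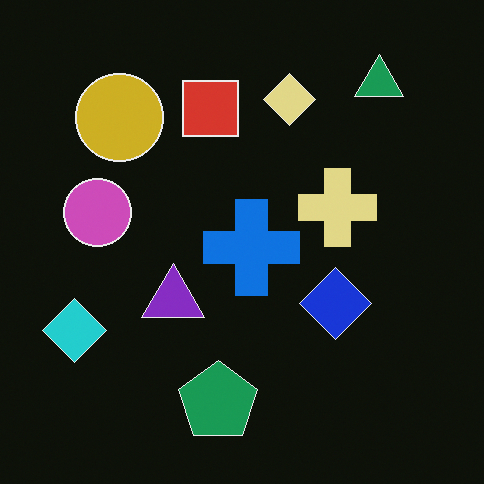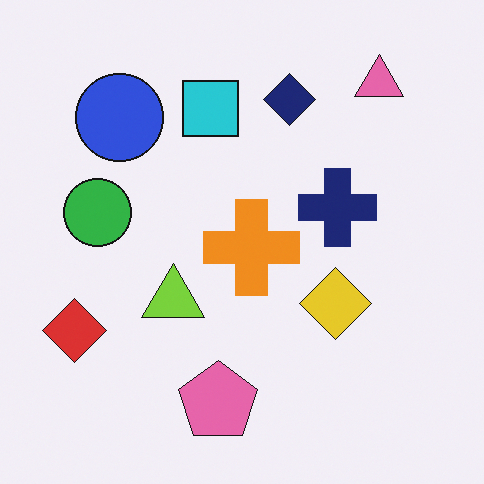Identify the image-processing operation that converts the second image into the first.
It was color-inverted (negative).

The light background has become dark and every shape's color is its complement — a photographic negative.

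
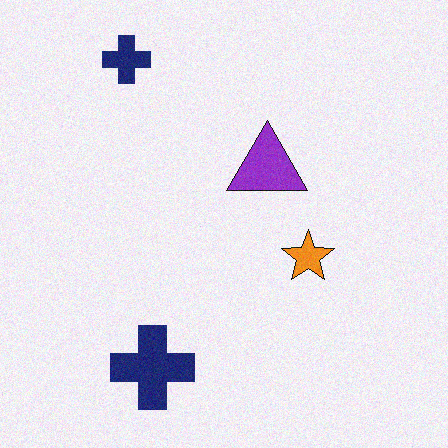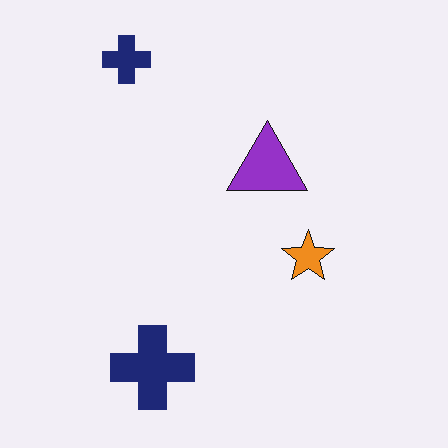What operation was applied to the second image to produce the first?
The transformation is: degraded with a light layer of grain.

Random speckle covers the whole image, including the flat background.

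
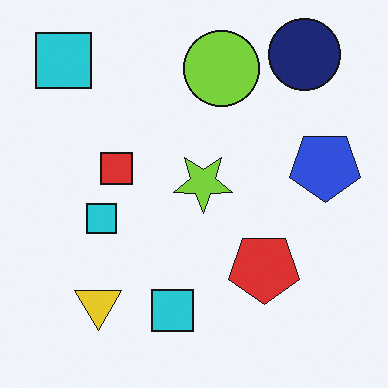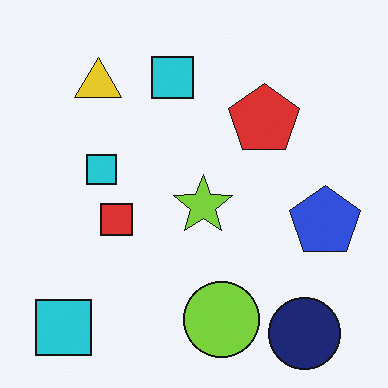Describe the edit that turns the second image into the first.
The first image is the second flipped vertically (top ↔ bottom).

The navy circle is in the bottom-right of the second image and the top-right of the first — shapes on opposite sides of the horizontal midline have swapped in a mirror flip.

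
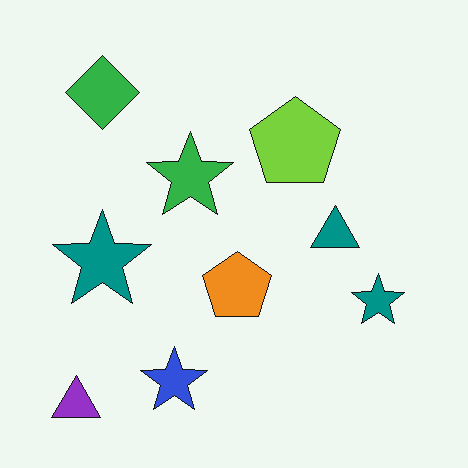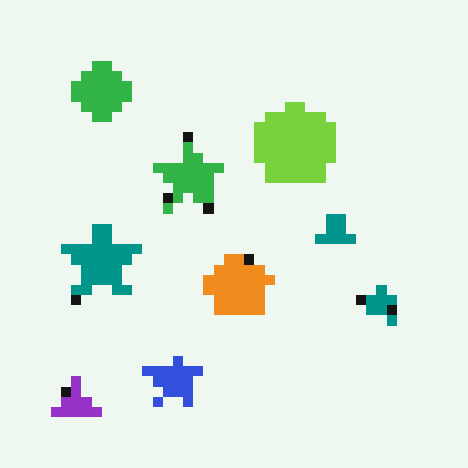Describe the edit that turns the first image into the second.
It was coarsely pixelated.

Shapes are reduced to large square blocks; fine edges and outlines are lost — a downscale-then-upscale (mosaic) effect.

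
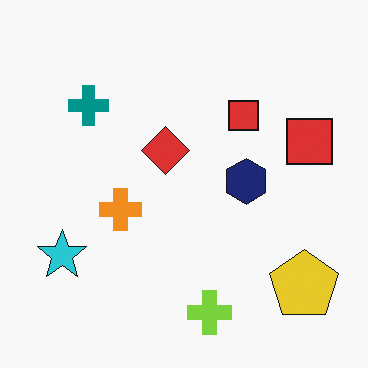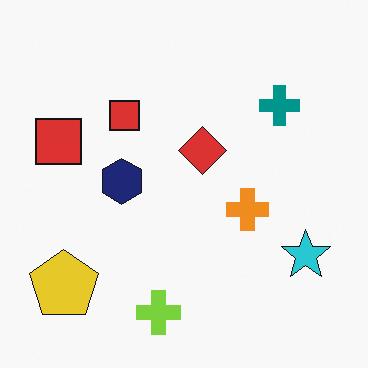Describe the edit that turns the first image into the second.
It was flipped horizontally (left ↔ right).

The cyan star is in the bottom-left of the first image and the bottom-right of the second — shapes on opposite sides of the vertical midline have swapped in a mirror flip.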